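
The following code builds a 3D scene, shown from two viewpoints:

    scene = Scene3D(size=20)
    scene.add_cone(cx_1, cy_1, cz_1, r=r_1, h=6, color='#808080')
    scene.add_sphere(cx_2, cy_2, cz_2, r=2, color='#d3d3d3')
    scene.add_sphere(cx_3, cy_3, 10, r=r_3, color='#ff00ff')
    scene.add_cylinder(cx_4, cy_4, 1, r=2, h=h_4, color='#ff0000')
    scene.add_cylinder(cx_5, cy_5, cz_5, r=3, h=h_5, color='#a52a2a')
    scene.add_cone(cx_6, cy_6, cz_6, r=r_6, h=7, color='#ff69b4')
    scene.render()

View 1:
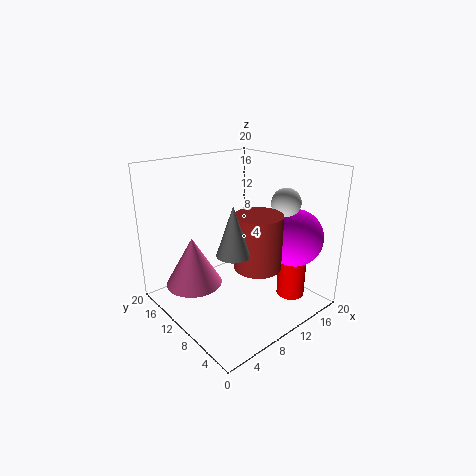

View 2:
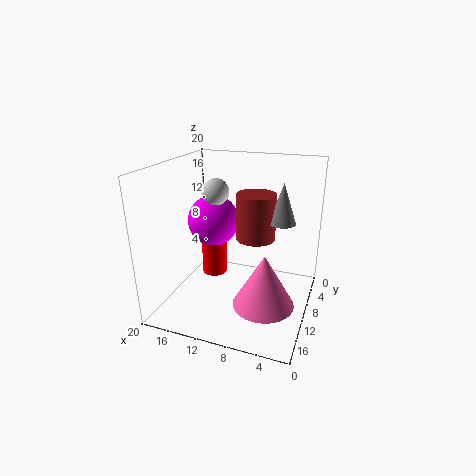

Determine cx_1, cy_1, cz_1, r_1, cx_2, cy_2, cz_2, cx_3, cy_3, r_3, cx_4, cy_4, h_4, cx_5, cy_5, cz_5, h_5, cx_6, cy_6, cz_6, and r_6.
cx_1 = 5
cy_1 = 5
cz_1 = 11
r_1 = 2
cx_2 = 15
cy_2 = 6
cz_2 = 15
cx_3 = 16
cy_3 = 5
r_3 = 4
cx_4 = 16
cy_4 = 5
h_4 = 9
cx_5 = 9
cy_5 = 5
cz_5 = 8
h_5 = 7
cx_6 = 5
cy_6 = 14
cz_6 = 3
r_6 = 4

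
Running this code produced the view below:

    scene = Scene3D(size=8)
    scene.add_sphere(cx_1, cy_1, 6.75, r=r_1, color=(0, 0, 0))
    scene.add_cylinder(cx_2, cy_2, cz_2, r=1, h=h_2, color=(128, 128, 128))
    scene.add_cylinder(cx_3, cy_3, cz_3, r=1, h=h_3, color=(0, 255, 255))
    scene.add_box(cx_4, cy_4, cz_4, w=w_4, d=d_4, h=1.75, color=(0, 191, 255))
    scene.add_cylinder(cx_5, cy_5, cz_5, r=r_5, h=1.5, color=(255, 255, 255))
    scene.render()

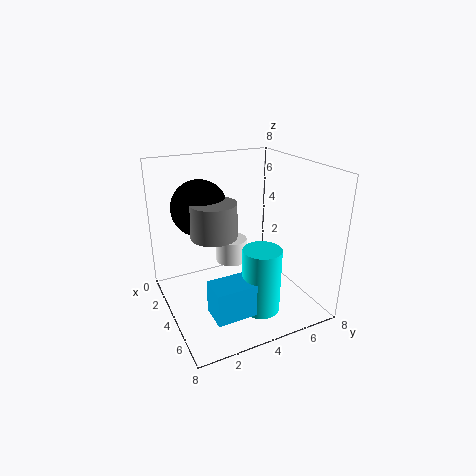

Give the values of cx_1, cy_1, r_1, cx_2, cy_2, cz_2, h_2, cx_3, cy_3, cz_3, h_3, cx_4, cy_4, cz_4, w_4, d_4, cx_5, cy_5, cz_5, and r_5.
cx_1 = 5.75; cy_1 = 1.25; r_1 = 1.25; cx_2 = 6.75; cy_2 = 1.5; cz_2 = 5.75; h_2 = 1.5; cx_3 = 6.25; cy_3 = 4.25; cz_3 = 0.75; h_3 = 3.5; cx_4 = 5.5; cy_4 = 1.5; cz_4 = 1; w_4 = 1.5; d_4 = 2.75; cx_5 = 1.5; cy_5 = 4.75; cz_5 = 1.25; r_5 = 1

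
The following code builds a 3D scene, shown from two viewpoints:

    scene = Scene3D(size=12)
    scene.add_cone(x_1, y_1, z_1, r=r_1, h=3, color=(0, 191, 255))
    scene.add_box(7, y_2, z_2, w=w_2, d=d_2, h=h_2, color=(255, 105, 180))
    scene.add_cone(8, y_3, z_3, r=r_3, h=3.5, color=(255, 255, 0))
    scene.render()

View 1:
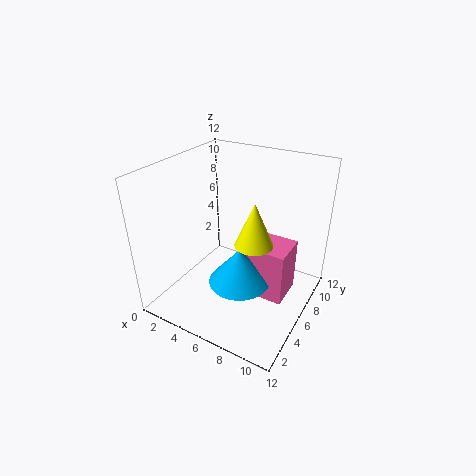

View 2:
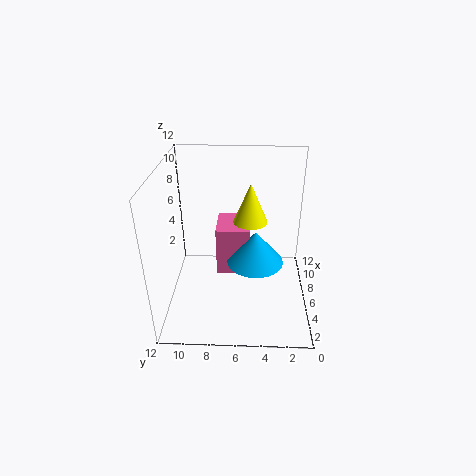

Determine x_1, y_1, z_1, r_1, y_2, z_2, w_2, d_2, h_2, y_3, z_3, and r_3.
x_1 = 7; y_1 = 4.5; z_1 = 3; r_1 = 2.5; y_2 = 5; z_2 = 1.5; w_2 = 3.5; d_2 = 3; h_2 = 4.5; y_3 = 5; z_3 = 6.5; r_3 = 1.5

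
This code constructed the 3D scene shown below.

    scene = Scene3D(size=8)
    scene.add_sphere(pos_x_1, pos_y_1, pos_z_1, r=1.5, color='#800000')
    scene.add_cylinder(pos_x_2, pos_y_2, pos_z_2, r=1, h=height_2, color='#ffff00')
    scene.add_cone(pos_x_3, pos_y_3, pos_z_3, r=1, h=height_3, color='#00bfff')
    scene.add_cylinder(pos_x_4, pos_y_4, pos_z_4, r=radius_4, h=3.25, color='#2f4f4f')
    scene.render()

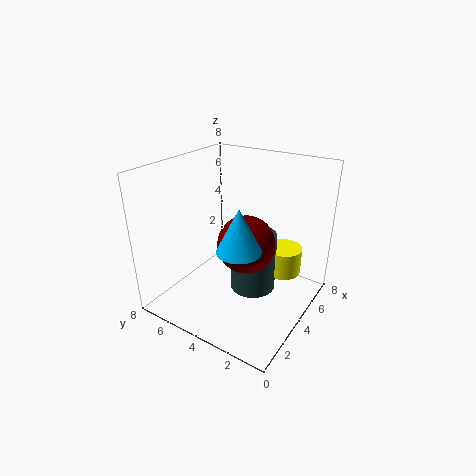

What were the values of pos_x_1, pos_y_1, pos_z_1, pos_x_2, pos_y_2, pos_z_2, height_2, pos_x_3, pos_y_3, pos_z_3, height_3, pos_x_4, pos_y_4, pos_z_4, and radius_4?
pos_x_1 = 3.25, pos_y_1 = 3, pos_z_1 = 4.25, pos_x_2 = 5.25, pos_y_2 = 1.75, pos_z_2 = 2, height_2 = 1.5, pos_x_3 = 1, pos_y_3 = 2, pos_z_3 = 5.25, height_3 = 2, pos_x_4 = 4, pos_y_4 = 3, pos_z_4 = 1.25, radius_4 = 1.25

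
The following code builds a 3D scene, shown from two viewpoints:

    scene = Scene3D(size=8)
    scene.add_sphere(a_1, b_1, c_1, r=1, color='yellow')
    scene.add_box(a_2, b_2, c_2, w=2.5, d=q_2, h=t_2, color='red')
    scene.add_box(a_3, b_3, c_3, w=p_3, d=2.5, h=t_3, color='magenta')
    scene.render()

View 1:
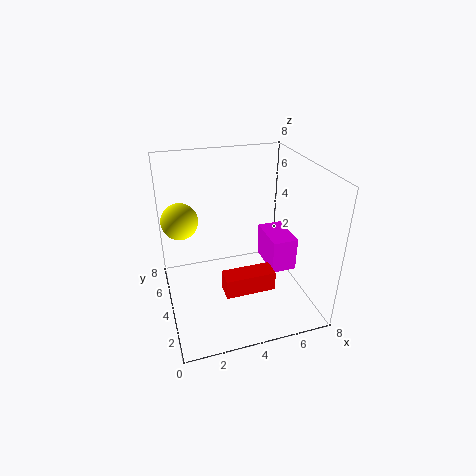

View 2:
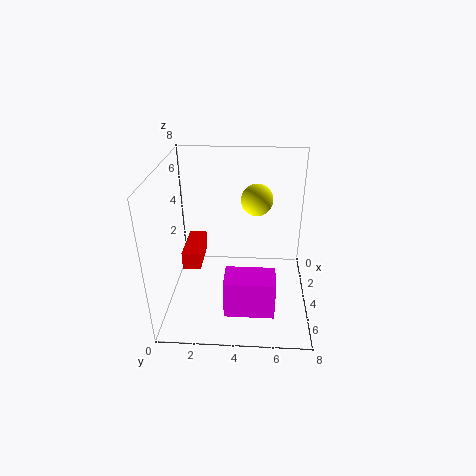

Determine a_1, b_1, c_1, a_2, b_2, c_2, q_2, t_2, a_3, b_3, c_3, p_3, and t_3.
a_1 = 1, b_1 = 5, c_1 = 5, a_2 = 2.5, b_2 = 1, c_2 = 2.5, q_2 = 1, t_2 = 1, a_3 = 6, b_3 = 3.5, c_3 = 1.5, p_3 = 1.5, t_3 = 2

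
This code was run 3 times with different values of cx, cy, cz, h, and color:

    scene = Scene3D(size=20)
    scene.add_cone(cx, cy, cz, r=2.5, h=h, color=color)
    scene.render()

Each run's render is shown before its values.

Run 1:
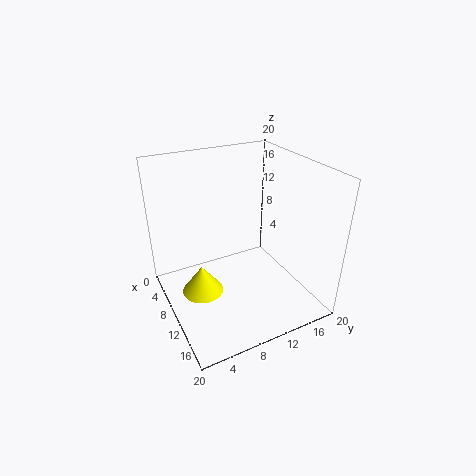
cx = 14, cy = 3, cz = 6.5, h = 3.5, color = 'yellow'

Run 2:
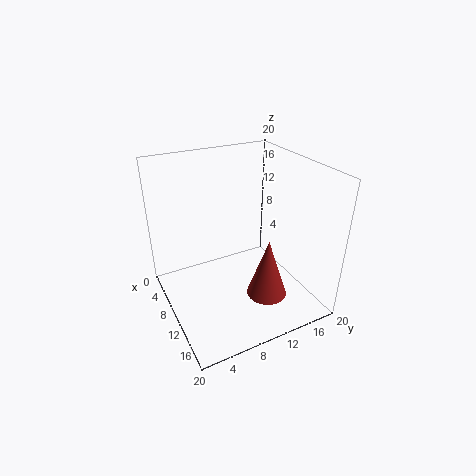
cx = 17, cy = 10.5, cz = 5.5, h = 7.5, color = 'brown'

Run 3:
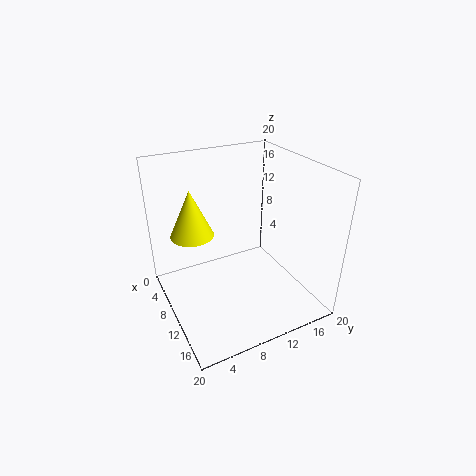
cx = 13, cy = 2.5, cz = 14, h = 5.5, color = 'yellow'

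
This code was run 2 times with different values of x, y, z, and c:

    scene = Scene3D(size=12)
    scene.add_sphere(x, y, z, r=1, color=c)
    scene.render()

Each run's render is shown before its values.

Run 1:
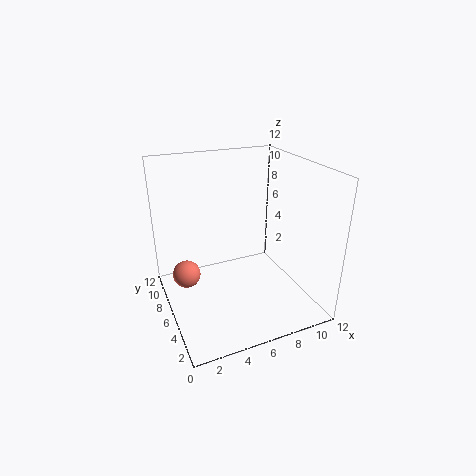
x = 1
y = 4
z = 5
c = 'salmon'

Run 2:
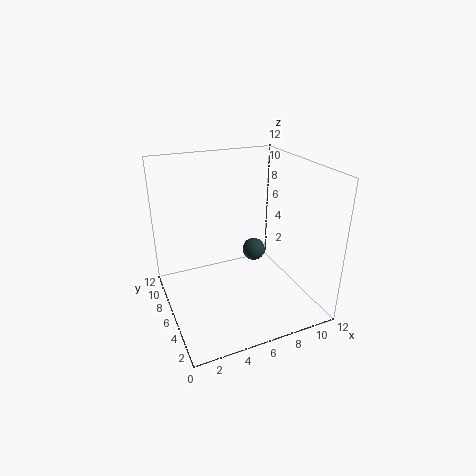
x = 8
y = 7
z = 4
c = 'darkslategray'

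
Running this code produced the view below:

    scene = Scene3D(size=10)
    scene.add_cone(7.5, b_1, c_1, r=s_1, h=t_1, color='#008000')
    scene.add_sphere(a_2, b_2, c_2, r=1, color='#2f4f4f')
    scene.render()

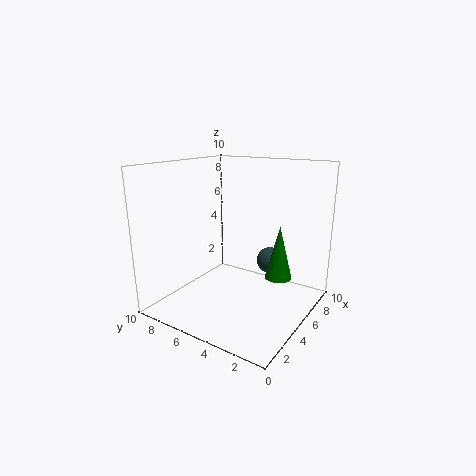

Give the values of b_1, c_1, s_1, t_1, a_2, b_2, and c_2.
b_1 = 3, c_1 = 1.5, s_1 = 1, t_1 = 4, a_2 = 8, b_2 = 4, c_2 = 2.5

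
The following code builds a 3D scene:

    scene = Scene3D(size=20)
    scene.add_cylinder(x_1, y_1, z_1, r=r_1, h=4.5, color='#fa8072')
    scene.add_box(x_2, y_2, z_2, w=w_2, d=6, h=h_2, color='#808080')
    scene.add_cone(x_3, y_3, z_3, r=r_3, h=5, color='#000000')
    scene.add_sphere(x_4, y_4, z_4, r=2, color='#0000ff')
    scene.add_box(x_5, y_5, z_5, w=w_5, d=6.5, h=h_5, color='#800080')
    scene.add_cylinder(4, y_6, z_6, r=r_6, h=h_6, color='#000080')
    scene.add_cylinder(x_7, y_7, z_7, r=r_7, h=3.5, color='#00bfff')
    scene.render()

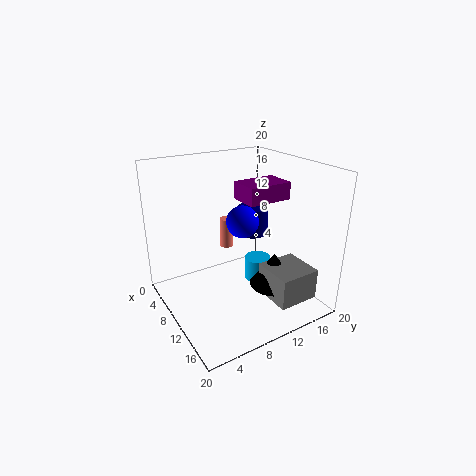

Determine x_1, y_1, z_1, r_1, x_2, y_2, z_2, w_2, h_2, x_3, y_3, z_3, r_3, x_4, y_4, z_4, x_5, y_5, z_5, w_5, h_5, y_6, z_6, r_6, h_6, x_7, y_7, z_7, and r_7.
x_1 = 5
y_1 = 11
z_1 = 6.5
r_1 = 1
x_2 = 11
y_2 = 13
z_2 = 1
w_2 = 6
h_2 = 4.5
x_3 = 12
y_3 = 15
z_3 = 2
r_3 = 3.5
x_4 = 13.5
y_4 = 8.5
z_4 = 14
x_5 = 6.5
y_5 = 11.5
z_5 = 14.5
w_5 = 4.5
h_5 = 2.5
y_6 = 16.5
z_6 = 7
r_6 = 2.5
h_6 = 4.5
x_7 = 8.5
y_7 = 14.5
z_7 = 1.5
r_7 = 2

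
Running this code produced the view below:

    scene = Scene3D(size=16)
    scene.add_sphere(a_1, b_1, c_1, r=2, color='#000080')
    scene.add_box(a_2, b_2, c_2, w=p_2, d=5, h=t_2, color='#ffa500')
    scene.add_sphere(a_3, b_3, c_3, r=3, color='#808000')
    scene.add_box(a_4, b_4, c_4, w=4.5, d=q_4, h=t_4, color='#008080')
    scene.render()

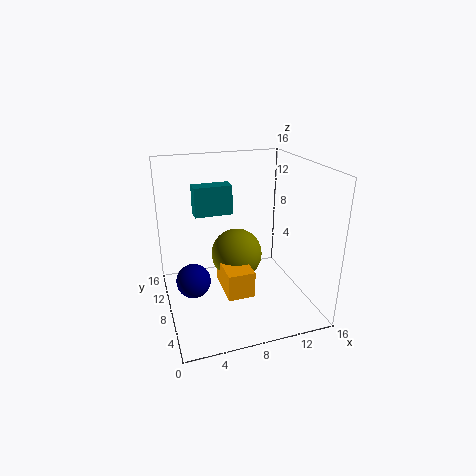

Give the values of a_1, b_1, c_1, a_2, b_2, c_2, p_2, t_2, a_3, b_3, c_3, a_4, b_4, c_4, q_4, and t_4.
a_1 = 3
b_1 = 9.5
c_1 = 2.5
a_2 = 6
b_2 = 5
c_2 = 2
p_2 = 3
t_2 = 3
a_3 = 8.5
b_3 = 10
c_3 = 5
a_4 = 4
b_4 = 11.5
c_4 = 9.5
q_4 = 2
t_4 = 3.5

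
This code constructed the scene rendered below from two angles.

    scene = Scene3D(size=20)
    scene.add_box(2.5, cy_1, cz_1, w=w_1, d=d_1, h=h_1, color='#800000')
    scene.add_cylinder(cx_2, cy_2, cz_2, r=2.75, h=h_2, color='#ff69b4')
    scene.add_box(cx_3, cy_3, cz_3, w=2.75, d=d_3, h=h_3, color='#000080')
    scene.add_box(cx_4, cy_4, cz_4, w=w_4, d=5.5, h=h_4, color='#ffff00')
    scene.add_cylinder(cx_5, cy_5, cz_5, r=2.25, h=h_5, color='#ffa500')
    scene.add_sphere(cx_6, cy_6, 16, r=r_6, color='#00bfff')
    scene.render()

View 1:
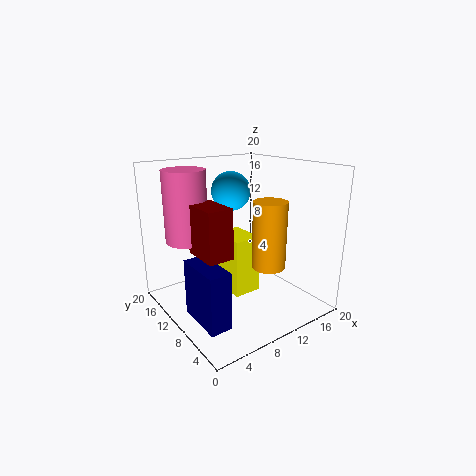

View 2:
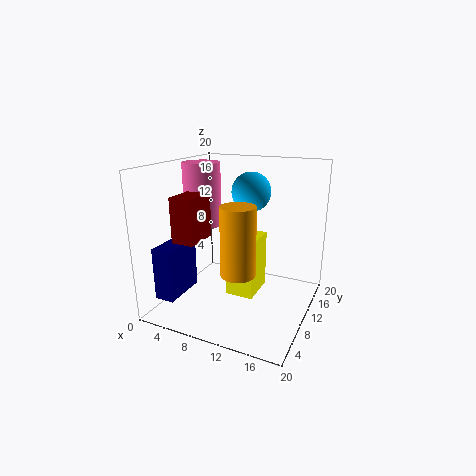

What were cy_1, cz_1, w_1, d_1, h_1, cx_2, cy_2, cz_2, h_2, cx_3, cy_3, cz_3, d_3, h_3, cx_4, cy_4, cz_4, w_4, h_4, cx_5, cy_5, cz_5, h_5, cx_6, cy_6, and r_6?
cy_1 = 5, cz_1 = 9.75, w_1 = 3.25, d_1 = 5, h_1 = 6.25, cx_2 = 3.25, cy_2 = 12, cz_2 = 10.5, h_2 = 9.25, cx_3 = 1, cy_3 = 2.5, cz_3 = 2.25, d_3 = 6.25, h_3 = 7.25, cx_4 = 8.75, cy_4 = 8.5, cz_4 = 1.75, w_4 = 4, h_4 = 8.25, cx_5 = 12, cy_5 = 5.75, cz_5 = 6.75, h_5 = 9, cx_6 = 10.75, cy_6 = 12.75, r_6 = 2.75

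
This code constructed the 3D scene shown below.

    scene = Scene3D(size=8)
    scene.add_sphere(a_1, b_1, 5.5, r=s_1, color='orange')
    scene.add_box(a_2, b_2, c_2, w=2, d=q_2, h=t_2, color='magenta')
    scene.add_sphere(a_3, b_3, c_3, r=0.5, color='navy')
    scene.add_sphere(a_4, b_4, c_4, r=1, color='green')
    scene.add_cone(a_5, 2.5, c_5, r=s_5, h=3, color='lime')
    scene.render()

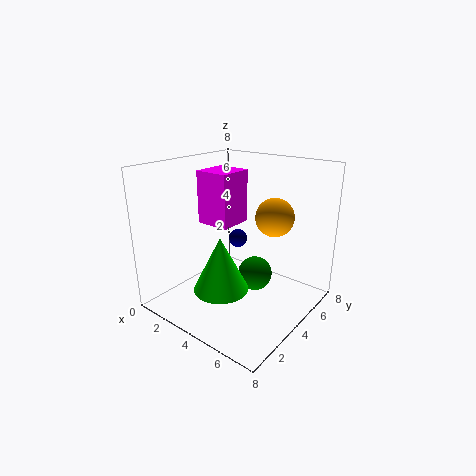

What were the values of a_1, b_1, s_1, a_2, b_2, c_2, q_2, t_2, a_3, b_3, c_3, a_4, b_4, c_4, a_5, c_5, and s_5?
a_1 = 6
b_1 = 4.5
s_1 = 1
a_2 = 1.5
b_2 = 3.5
c_2 = 4.5
q_2 = 2
t_2 = 3
a_3 = 4
b_3 = 4
c_3 = 4
a_4 = 4.5
b_4 = 5
c_4 = 1.5
a_5 = 4
c_5 = 1.5
s_5 = 1.5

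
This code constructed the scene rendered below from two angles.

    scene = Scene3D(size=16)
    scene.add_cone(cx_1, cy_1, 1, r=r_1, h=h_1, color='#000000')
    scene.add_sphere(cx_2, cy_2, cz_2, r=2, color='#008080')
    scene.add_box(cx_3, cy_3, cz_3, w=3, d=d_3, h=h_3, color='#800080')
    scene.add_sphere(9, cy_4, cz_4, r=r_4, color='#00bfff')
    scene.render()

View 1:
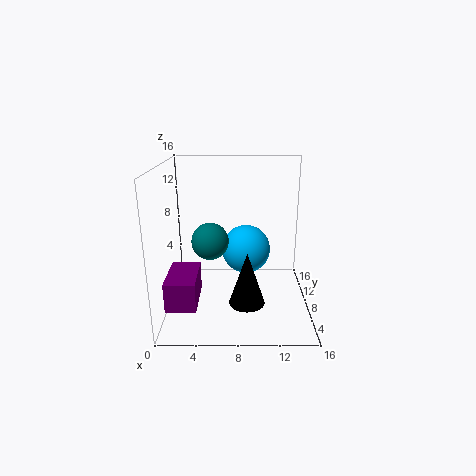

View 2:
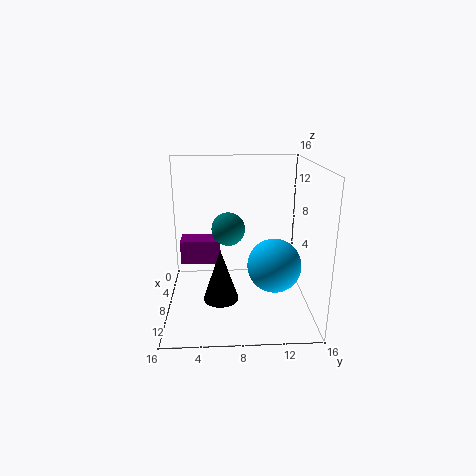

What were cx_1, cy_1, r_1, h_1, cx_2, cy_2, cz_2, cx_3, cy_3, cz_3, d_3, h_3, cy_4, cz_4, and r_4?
cx_1 = 9; cy_1 = 6; r_1 = 2; h_1 = 6; cx_2 = 5; cy_2 = 7; cz_2 = 8; cx_3 = 1; cy_3 = 1; cz_3 = 3; d_3 = 5; h_3 = 3; cy_4 = 12; cz_4 = 5; r_4 = 3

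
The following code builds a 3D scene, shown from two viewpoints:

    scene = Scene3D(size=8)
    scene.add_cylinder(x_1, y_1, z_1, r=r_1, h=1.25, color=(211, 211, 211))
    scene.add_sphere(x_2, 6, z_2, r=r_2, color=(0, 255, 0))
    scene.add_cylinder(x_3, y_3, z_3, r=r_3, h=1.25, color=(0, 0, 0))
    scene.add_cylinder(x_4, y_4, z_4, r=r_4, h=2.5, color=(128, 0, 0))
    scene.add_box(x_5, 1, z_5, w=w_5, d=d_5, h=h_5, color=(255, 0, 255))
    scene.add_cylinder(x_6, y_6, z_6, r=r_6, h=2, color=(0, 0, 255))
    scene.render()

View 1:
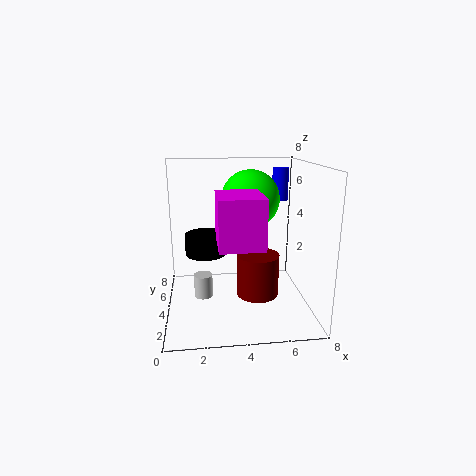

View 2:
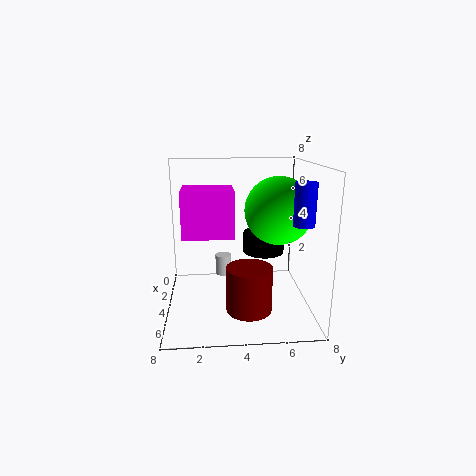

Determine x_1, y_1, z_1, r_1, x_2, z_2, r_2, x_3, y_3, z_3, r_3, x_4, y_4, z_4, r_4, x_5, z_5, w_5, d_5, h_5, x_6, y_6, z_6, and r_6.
x_1 = 2, y_1 = 3.25, z_1 = 1, r_1 = 0.5, x_2 = 5, z_2 = 5.75, r_2 = 1.75, x_3 = 2.25, y_3 = 5.75, z_3 = 2.5, r_3 = 1.25, x_4 = 5.25, y_4 = 4.5, z_4 = 0.25, r_4 = 1.25, x_5 = 2.75, z_5 = 4.25, w_5 = 2.25, d_5 = 2.75, h_5 = 2.5, x_6 = 7, y_6 = 6.75, z_6 = 5.5, r_6 = 0.5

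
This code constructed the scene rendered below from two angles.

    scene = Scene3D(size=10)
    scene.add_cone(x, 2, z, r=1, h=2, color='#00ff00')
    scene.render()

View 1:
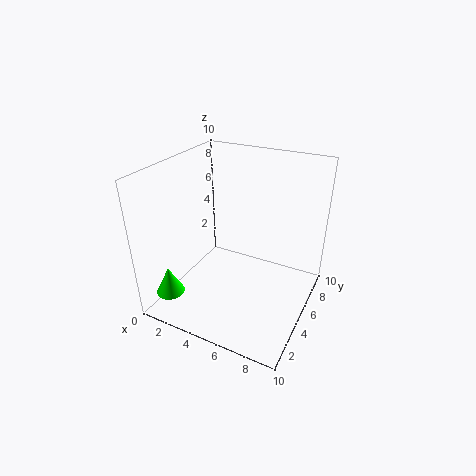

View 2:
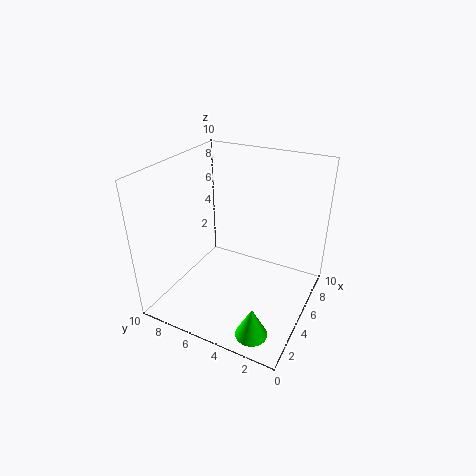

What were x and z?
x = 1
z = 1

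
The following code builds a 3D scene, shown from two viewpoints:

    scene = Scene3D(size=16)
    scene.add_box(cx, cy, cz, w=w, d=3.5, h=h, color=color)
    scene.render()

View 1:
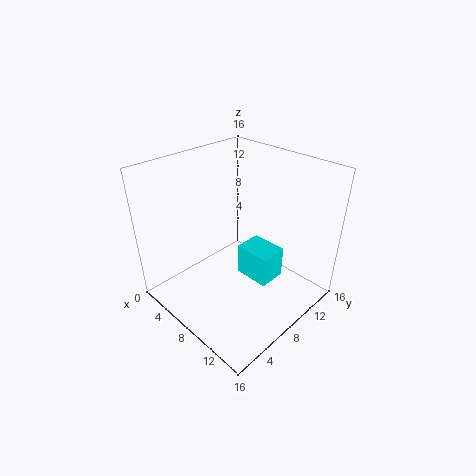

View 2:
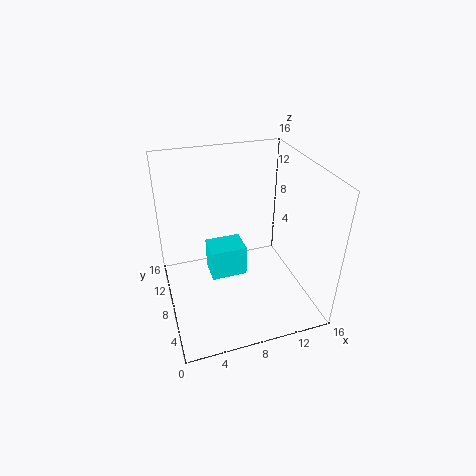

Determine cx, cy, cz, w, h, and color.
cx = 5.5
cy = 10.5
cz = 0.5
w = 4.5
h = 4
color = 'cyan'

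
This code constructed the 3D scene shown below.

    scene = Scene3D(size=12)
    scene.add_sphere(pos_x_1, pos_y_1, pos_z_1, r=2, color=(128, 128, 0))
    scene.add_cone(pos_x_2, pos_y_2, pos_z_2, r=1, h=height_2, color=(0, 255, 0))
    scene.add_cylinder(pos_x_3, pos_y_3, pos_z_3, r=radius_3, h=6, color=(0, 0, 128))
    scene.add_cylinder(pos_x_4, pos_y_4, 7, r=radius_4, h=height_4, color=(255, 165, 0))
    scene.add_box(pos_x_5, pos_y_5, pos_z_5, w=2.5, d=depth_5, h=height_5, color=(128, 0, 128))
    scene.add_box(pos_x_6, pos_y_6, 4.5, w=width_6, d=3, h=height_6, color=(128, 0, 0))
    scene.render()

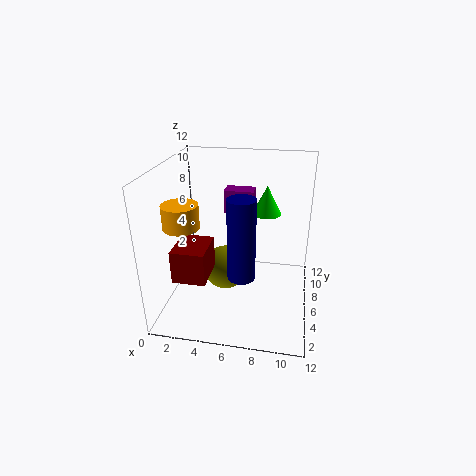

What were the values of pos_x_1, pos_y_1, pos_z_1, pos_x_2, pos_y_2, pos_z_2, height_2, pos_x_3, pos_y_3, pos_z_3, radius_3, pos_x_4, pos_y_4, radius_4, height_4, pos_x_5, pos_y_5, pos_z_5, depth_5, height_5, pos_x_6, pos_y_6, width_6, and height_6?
pos_x_1 = 4.5, pos_y_1 = 7.5, pos_z_1 = 2, pos_x_2 = 8.5, pos_y_2 = 3.5, pos_z_2 = 9.5, height_2 = 2, pos_x_3 = 7, pos_y_3 = 2, pos_z_3 = 5, radius_3 = 1, pos_x_4 = 1.5, pos_y_4 = 5, radius_4 = 1.5, height_4 = 2, pos_x_5 = 4.5, pos_y_5 = 7.5, pos_z_5 = 7.5, depth_5 = 1.5, height_5 = 2, pos_x_6 = 2, pos_y_6 = 1, width_6 = 2.5, height_6 = 2.5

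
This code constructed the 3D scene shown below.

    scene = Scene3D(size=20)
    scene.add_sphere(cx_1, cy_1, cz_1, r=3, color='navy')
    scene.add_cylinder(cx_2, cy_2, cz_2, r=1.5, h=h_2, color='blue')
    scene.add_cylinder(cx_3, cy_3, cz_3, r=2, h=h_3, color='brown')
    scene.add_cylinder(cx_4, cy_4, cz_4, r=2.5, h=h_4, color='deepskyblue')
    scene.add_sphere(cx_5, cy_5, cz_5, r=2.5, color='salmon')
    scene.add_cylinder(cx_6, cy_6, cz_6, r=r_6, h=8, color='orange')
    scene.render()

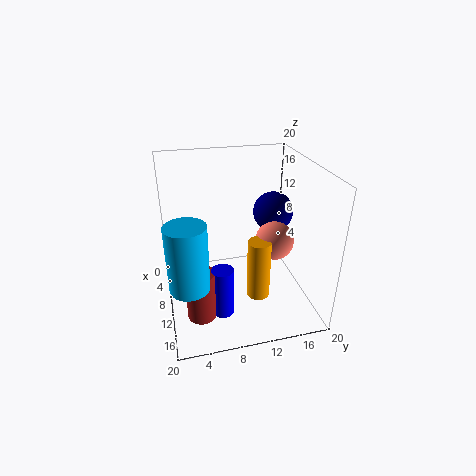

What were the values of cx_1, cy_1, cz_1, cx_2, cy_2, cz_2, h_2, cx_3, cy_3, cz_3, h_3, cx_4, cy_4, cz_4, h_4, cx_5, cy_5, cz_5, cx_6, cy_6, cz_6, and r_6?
cx_1 = 6, cy_1 = 16.5, cz_1 = 11.5, cx_2 = 13.5, cy_2 = 7, cz_2 = 0.5, h_2 = 7, cx_3 = 13.5, cy_3 = 4, cz_3 = 0.5, h_3 = 7, cx_4 = 15.5, cy_4 = 2.5, cz_4 = 7, h_4 = 8.5, cx_5 = 13.5, cy_5 = 14, cz_5 = 11, cx_6 = 15, cy_6 = 11.5, cz_6 = 4, r_6 = 1.5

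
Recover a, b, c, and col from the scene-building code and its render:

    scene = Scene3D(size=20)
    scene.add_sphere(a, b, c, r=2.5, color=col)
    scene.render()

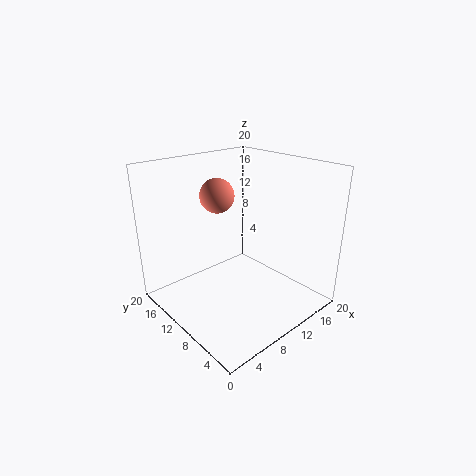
a = 10; b = 14.5; c = 15; col = 'salmon'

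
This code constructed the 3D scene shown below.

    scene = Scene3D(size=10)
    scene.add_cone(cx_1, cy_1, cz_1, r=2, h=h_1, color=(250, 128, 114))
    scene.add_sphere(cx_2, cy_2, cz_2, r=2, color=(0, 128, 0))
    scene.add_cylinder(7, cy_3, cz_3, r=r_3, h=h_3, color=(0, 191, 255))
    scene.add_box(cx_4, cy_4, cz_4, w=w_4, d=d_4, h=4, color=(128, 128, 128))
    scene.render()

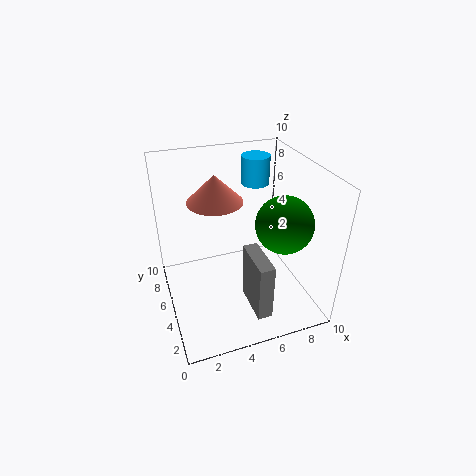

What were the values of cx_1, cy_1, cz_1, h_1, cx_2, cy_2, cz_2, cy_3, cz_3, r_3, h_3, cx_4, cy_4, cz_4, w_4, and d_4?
cx_1 = 4
cy_1 = 7
cz_1 = 7
h_1 = 2
cx_2 = 8
cy_2 = 4
cz_2 = 6
cy_3 = 7
cz_3 = 8
r_3 = 1
h_3 = 2
cx_4 = 5
cy_4 = 1
cz_4 = 1
w_4 = 1
d_4 = 3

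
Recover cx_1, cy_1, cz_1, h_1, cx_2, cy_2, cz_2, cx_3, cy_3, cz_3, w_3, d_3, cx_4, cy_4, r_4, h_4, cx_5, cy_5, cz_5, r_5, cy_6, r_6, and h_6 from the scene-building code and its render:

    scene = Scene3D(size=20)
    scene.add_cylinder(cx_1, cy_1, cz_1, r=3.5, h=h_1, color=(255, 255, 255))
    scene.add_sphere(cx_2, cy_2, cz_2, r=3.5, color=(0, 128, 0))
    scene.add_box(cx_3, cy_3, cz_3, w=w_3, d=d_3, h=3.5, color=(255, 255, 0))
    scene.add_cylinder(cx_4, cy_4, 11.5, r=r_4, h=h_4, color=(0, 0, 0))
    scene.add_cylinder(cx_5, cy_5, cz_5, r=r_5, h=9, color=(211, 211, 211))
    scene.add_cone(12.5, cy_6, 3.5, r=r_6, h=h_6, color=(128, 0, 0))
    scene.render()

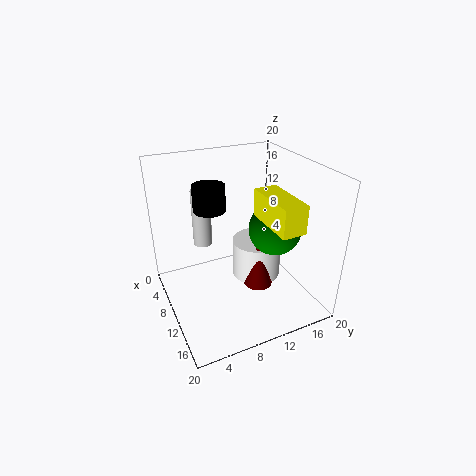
cx_1 = 10; cy_1 = 13; cz_1 = 3.5; h_1 = 5.5; cx_2 = 13; cy_2 = 14; cz_2 = 12; cx_3 = 12.5; cy_3 = 11; cz_3 = 14.5; w_3 = 7; d_3 = 3; cx_4 = 3; cy_4 = 8.5; r_4 = 2.5; h_4 = 4; cx_5 = 2; cy_5 = 7.5; cz_5 = 5.5; r_5 = 1.5; cy_6 = 12; r_6 = 2; h_6 = 7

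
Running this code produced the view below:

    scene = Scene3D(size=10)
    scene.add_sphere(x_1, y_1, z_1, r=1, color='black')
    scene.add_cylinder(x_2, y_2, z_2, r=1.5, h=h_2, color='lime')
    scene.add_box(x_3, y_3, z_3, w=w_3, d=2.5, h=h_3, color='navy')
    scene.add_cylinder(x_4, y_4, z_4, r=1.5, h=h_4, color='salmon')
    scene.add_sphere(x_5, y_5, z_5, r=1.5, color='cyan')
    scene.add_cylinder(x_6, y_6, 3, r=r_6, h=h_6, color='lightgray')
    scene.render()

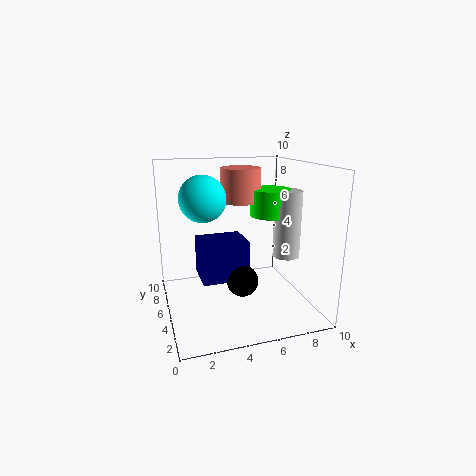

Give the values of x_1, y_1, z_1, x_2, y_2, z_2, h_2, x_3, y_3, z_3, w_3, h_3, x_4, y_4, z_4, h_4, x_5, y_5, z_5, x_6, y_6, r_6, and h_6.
x_1 = 4.5; y_1 = 2.5; z_1 = 3; x_2 = 8; y_2 = 6.5; z_2 = 6; h_2 = 2; x_3 = 2; y_3 = 2.5; z_3 = 3; w_3 = 3; h_3 = 2.5; x_4 = 6; y_4 = 7.5; z_4 = 7; h_4 = 2.5; x_5 = 2.5; y_5 = 4.5; z_5 = 8; x_6 = 9; y_6 = 5.5; r_6 = 1; h_6 = 5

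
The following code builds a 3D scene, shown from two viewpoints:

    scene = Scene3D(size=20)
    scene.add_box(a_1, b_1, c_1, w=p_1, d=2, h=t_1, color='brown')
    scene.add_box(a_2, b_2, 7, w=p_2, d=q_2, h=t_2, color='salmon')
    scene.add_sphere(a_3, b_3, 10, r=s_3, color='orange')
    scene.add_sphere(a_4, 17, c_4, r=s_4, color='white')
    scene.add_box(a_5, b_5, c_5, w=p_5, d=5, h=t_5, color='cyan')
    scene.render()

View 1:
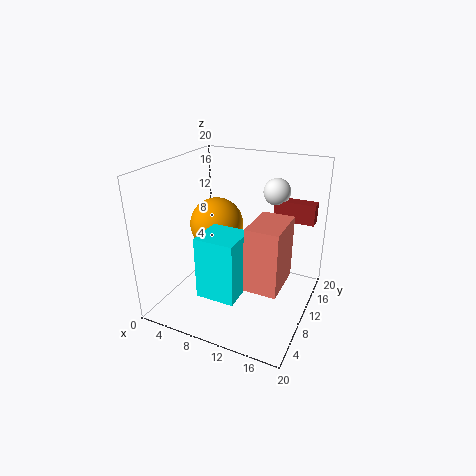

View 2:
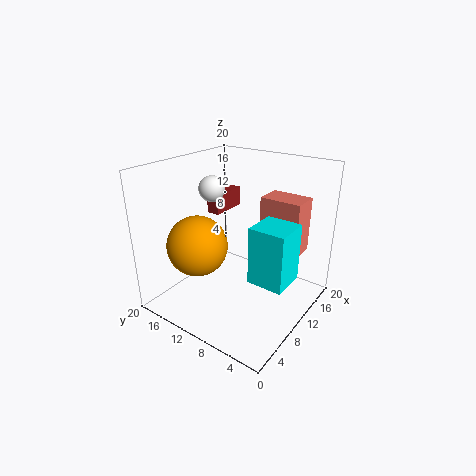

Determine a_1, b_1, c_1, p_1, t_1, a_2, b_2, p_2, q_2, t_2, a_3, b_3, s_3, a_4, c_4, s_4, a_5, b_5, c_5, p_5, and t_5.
a_1 = 13; b_1 = 16; c_1 = 11; p_1 = 6; t_1 = 3; a_2 = 14; b_2 = 3; p_2 = 4; q_2 = 6; t_2 = 8; a_3 = 5; b_3 = 13; s_3 = 4; a_4 = 13; c_4 = 15; s_4 = 2; a_5 = 8; b_5 = 2; c_5 = 5; p_5 = 5; t_5 = 8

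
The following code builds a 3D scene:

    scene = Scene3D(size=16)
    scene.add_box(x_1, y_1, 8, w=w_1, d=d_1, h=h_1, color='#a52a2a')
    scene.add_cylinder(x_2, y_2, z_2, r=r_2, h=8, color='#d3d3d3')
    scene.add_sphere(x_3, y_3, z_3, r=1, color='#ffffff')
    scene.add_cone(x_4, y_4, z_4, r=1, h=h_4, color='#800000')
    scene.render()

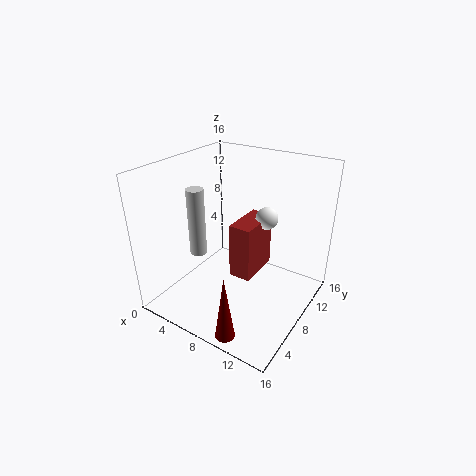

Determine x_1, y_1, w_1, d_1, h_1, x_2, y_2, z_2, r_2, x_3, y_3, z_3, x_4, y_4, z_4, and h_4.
x_1 = 11
y_1 = 2
w_1 = 2
d_1 = 4
h_1 = 5
x_2 = 3
y_2 = 7
z_2 = 5
r_2 = 1
x_3 = 13
y_3 = 5
z_3 = 13
x_4 = 11
y_4 = 1
z_4 = 1
h_4 = 7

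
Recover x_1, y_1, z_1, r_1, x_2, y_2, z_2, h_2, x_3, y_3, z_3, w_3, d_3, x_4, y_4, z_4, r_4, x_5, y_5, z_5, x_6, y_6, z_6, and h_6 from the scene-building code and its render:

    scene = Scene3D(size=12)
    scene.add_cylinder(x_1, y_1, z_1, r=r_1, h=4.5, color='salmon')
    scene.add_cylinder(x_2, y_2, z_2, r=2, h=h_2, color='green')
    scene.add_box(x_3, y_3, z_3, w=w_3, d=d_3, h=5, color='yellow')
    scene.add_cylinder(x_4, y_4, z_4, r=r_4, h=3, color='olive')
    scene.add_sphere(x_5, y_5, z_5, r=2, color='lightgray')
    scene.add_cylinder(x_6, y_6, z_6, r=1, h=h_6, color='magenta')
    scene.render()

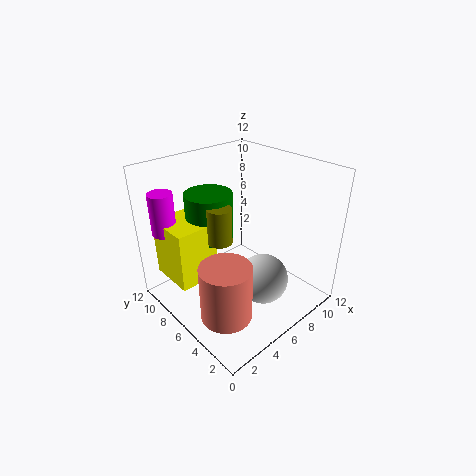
x_1 = 2.5, y_1 = 3.5, z_1 = 1.5, r_1 = 2, x_2 = 5, y_2 = 8.5, z_2 = 5.5, h_2 = 4, x_3 = 1, y_3 = 7, z_3 = 2.5, w_3 = 3.5, d_3 = 4, x_4 = 4.5, y_4 = 6.5, z_4 = 6, r_4 = 1, x_5 = 6, y_5 = 3, z_5 = 3.5, x_6 = 1.5, y_6 = 10, z_6 = 6.5, h_6 = 3.5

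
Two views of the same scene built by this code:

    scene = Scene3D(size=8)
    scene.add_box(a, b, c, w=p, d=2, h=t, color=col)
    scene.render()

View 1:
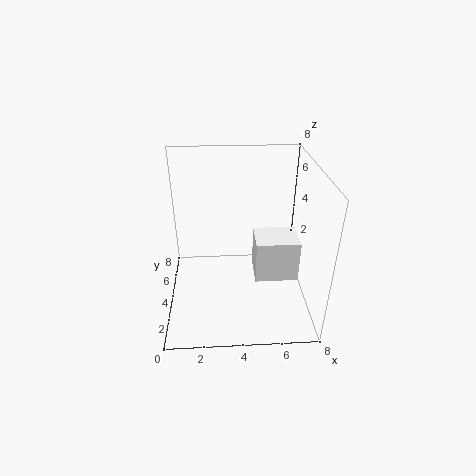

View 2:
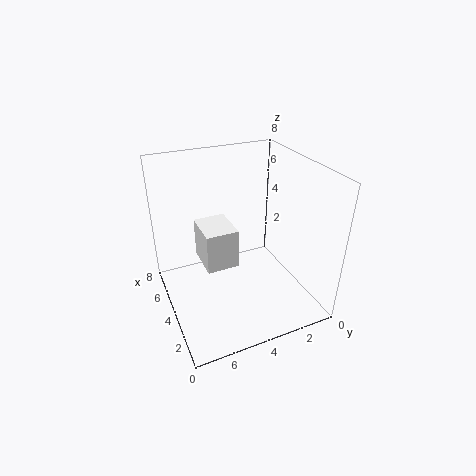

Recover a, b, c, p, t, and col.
a = 5, b = 3.5, c = 1.25, p = 2.5, t = 2.5, col = 'white'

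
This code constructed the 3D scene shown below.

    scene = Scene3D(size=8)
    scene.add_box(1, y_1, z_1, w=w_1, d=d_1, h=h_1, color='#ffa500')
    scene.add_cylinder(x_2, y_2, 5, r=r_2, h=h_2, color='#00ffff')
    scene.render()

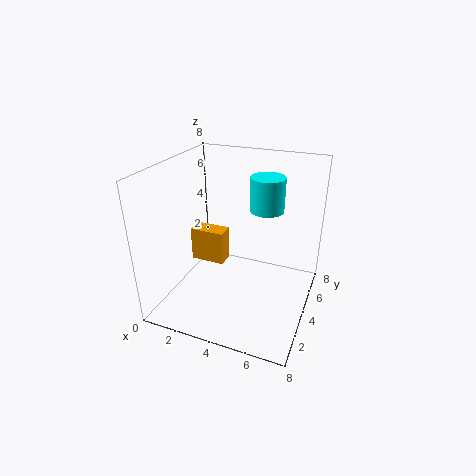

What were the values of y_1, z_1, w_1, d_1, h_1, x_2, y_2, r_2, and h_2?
y_1 = 4; z_1 = 2; w_1 = 2; d_1 = 1; h_1 = 2; x_2 = 5; y_2 = 6; r_2 = 1; h_2 = 2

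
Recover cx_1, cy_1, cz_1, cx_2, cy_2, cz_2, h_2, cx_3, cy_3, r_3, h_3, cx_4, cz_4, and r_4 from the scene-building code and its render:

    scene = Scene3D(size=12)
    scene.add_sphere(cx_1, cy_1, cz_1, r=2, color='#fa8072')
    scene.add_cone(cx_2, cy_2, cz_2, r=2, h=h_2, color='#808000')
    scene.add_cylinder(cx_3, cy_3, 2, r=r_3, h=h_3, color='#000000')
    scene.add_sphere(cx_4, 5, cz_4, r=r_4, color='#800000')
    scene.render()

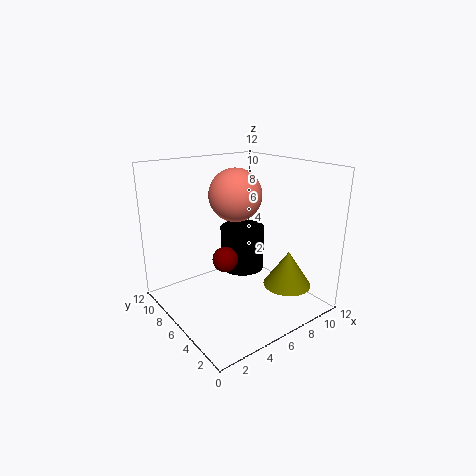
cx_1 = 5; cy_1 = 5; cz_1 = 10; cx_2 = 9; cy_2 = 3; cz_2 = 2; h_2 = 3; cx_3 = 8; cy_3 = 8; r_3 = 2; h_3 = 4; cx_4 = 4; cz_4 = 5; r_4 = 1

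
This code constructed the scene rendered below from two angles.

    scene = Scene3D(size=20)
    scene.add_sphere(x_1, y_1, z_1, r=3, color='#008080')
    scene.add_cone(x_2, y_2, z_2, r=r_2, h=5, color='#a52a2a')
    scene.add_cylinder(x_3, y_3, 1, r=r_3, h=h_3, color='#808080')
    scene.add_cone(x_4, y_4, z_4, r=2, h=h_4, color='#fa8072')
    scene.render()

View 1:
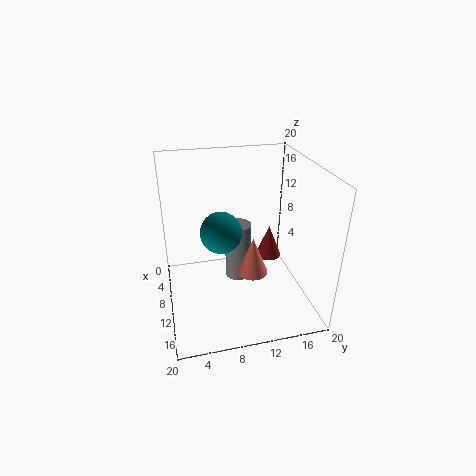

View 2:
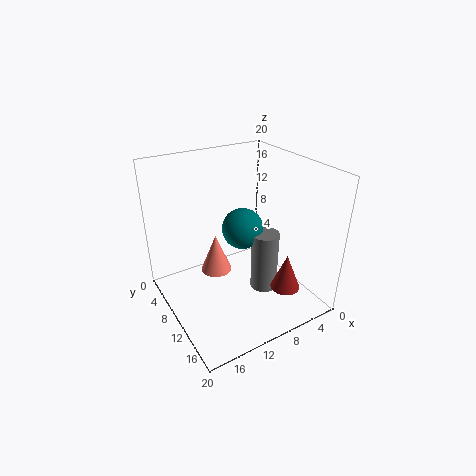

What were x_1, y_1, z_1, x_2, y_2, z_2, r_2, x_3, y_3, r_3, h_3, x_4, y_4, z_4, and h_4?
x_1 = 8; y_1 = 8; z_1 = 10; x_2 = 6; y_2 = 16; z_2 = 4; r_2 = 2; x_3 = 6; y_3 = 11; r_3 = 2; h_3 = 9; x_4 = 14; y_4 = 11; z_4 = 7; h_4 = 5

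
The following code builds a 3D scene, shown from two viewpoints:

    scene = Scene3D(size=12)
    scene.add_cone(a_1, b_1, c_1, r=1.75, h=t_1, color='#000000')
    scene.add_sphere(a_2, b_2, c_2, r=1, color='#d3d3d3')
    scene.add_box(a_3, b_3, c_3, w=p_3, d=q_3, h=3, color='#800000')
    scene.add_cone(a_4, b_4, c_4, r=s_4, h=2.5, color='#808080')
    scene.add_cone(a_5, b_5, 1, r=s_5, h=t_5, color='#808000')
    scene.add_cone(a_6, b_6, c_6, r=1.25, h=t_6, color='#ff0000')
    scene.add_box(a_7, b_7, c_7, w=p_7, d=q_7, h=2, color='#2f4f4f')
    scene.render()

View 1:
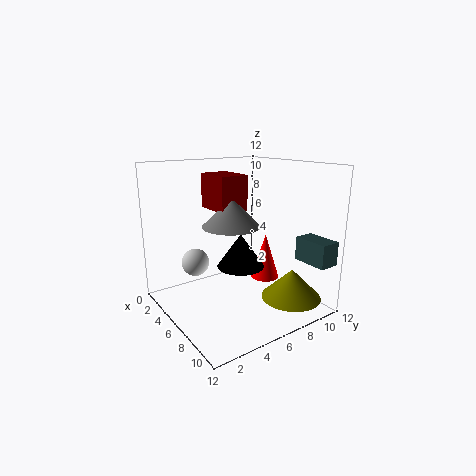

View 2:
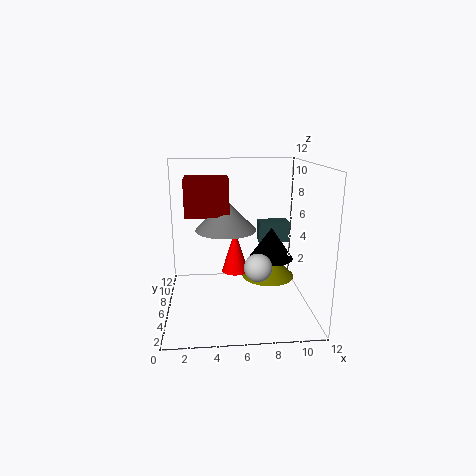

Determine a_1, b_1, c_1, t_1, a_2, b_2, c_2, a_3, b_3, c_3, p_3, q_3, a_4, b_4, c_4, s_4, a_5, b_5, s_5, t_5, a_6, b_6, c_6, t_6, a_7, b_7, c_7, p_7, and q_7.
a_1 = 8.5; b_1 = 4.5; c_1 = 4.75; t_1 = 2.5; a_2 = 7; b_2 = 1.5; c_2 = 5.25; a_3 = 1.75; b_3 = 5; c_3 = 8; p_3 = 3.5; q_3 = 2.5; a_4 = 5; b_4 = 6; c_4 = 6.75; s_4 = 2.5; a_5 = 9.25; b_5 = 9.25; s_5 = 2.5; t_5 = 2.5; a_6 = 6; b_6 = 9; c_6 = 1.75; t_6 = 4; a_7 = 8.5; b_7 = 10.25; c_7 = 4; p_7 = 3; q_7 = 1.75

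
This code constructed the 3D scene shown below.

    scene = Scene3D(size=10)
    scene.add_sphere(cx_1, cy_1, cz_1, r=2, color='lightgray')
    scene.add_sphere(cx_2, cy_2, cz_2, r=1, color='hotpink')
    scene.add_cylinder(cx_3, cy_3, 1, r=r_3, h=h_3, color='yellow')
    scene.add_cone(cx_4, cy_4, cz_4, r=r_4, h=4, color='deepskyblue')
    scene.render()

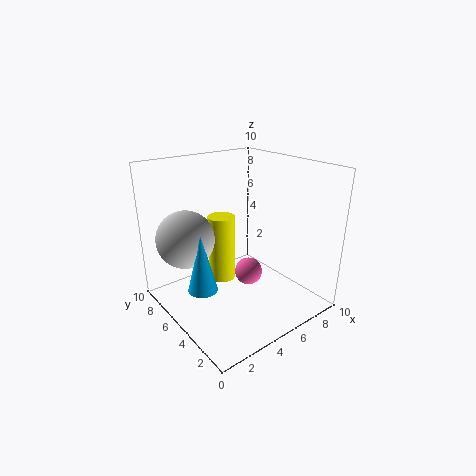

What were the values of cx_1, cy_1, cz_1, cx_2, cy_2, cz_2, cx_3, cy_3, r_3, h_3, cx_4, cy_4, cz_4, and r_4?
cx_1 = 2; cy_1 = 7; cz_1 = 5; cx_2 = 6; cy_2 = 5; cz_2 = 2; cx_3 = 5; cy_3 = 7; r_3 = 1; h_3 = 5; cx_4 = 2; cy_4 = 5; cz_4 = 2; r_4 = 1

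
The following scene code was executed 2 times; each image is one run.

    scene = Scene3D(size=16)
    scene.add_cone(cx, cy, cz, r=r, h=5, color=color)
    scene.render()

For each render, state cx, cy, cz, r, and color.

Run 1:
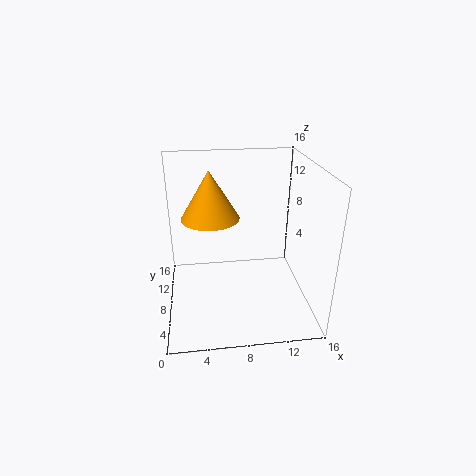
cx = 5, cy = 7, cz = 11, r = 3, color = 'orange'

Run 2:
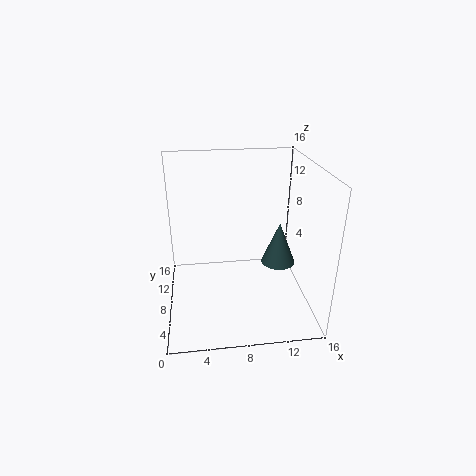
cx = 13, cy = 9, cz = 4, r = 2, color = 'darkslategray'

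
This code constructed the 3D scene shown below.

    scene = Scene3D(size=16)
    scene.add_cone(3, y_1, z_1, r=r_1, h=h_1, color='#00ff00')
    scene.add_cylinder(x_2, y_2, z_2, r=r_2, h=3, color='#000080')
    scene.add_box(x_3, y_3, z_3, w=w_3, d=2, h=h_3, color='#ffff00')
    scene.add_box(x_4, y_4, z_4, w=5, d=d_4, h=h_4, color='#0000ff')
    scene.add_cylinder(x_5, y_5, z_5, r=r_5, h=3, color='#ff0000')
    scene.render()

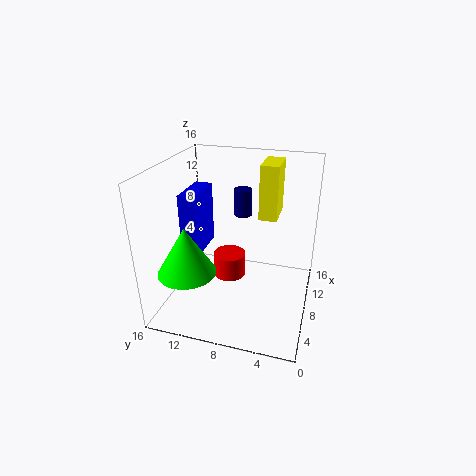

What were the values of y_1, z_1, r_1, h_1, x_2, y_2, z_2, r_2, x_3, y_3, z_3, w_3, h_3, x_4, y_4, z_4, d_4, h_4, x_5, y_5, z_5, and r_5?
y_1 = 12; z_1 = 6; r_1 = 3; h_1 = 5; x_2 = 10; y_2 = 8; z_2 = 10; r_2 = 1; x_3 = 9; y_3 = 4; z_3 = 10; w_3 = 4; h_3 = 6; x_4 = 6; y_4 = 12; z_4 = 6; d_4 = 2; h_4 = 7; x_5 = 11; y_5 = 10; z_5 = 1; r_5 = 2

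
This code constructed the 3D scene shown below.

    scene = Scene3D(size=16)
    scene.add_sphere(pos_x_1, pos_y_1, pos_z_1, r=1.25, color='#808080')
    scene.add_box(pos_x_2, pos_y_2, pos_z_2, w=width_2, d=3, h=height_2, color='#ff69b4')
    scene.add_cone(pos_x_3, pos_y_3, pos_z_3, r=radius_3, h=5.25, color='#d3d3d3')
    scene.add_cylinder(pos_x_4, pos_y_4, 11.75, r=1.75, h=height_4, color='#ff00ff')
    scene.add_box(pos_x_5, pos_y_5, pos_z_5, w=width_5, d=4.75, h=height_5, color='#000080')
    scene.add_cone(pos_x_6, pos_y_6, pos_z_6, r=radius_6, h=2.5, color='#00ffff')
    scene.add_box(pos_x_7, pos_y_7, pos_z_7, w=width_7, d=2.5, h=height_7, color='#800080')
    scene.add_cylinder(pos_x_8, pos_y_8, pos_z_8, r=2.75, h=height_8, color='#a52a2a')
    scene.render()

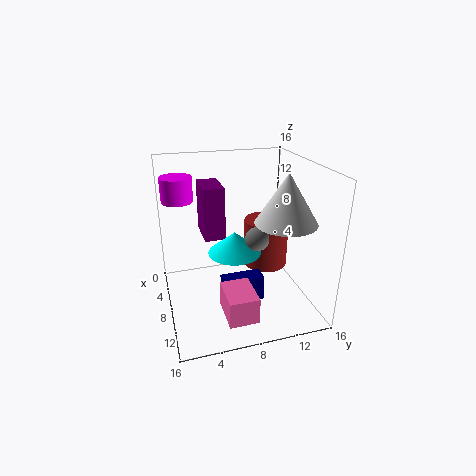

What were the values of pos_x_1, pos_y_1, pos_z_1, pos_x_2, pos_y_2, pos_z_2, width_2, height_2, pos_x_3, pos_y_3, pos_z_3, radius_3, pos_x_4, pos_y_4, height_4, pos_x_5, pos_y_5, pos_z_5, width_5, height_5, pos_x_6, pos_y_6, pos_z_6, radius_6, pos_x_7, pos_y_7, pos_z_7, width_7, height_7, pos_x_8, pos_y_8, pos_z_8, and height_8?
pos_x_1 = 10.75
pos_y_1 = 9.25
pos_z_1 = 9
pos_x_2 = 11.5
pos_y_2 = 5
pos_z_2 = 2.25
width_2 = 4
height_2 = 2.75
pos_x_3 = 11
pos_y_3 = 12.25
pos_z_3 = 10.5
radius_3 = 3.25
pos_x_4 = 4.75
pos_y_4 = 2
height_4 = 2.75
pos_x_5 = 7.5
pos_y_5 = 6
pos_z_5 = 0.25
width_5 = 2
height_5 = 3
pos_x_6 = 7.5
pos_y_6 = 7.75
pos_z_6 = 6
radius_6 = 3
pos_x_7 = 1
pos_y_7 = 4.75
pos_z_7 = 6.75
width_7 = 4.5
height_7 = 6.25
pos_x_8 = 4.5
pos_y_8 = 12.75
pos_z_8 = 2.25
height_8 = 6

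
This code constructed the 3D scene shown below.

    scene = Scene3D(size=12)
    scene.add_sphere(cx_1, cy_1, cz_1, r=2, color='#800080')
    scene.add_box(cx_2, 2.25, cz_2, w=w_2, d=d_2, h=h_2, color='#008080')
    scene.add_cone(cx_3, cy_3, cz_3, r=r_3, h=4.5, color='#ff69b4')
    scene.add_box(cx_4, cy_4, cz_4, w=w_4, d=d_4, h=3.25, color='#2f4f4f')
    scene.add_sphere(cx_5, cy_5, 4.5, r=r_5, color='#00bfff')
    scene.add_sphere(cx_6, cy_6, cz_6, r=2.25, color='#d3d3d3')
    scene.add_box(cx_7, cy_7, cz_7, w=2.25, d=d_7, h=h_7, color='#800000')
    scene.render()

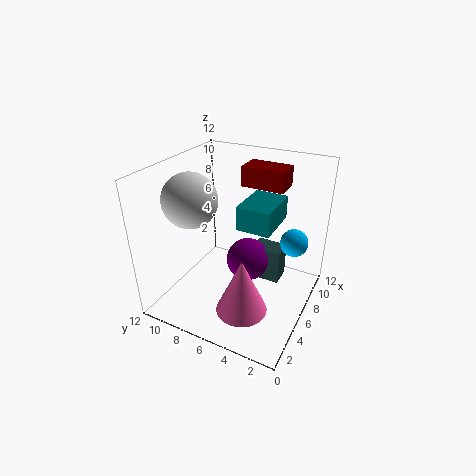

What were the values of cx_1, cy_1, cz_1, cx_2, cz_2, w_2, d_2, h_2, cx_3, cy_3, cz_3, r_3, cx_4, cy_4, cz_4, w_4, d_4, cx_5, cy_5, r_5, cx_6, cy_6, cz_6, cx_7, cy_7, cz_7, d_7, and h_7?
cx_1 = 8.5; cy_1 = 6.25; cz_1 = 2.25; cx_2 = 3.25; cz_2 = 8.5; w_2 = 3.5; d_2 = 2.5; h_2 = 1.75; cx_3 = 2.75; cy_3 = 4; cz_3 = 1.75; r_3 = 2; cx_4 = 8.75; cy_4 = 3.25; cz_4 = 0.25; w_4 = 2; d_4 = 2.75; cx_5 = 9.75; cy_5 = 2.25; r_5 = 1.25; cx_6 = 4.5; cy_6 = 9.5; cz_6 = 9.25; cx_7 = 8.5; cy_7 = 3.25; cz_7 = 9.5; d_7 = 3.75; h_7 = 1.75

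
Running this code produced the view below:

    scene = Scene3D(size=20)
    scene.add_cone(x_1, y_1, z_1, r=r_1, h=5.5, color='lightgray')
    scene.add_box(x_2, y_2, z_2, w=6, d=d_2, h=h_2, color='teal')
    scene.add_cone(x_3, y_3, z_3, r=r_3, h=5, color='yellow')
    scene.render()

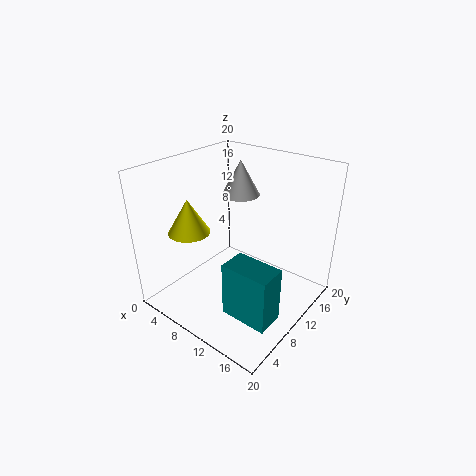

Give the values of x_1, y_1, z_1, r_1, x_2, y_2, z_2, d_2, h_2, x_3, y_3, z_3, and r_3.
x_1 = 5
y_1 = 17
z_1 = 13
r_1 = 3
x_2 = 13.5
y_2 = 2.5
z_2 = 4
d_2 = 3.5
h_2 = 7
x_3 = 3.5
y_3 = 7
z_3 = 10
r_3 = 3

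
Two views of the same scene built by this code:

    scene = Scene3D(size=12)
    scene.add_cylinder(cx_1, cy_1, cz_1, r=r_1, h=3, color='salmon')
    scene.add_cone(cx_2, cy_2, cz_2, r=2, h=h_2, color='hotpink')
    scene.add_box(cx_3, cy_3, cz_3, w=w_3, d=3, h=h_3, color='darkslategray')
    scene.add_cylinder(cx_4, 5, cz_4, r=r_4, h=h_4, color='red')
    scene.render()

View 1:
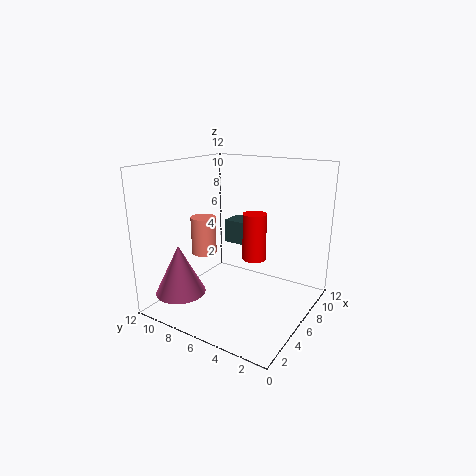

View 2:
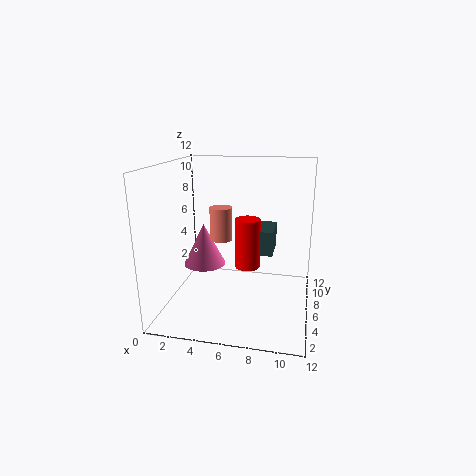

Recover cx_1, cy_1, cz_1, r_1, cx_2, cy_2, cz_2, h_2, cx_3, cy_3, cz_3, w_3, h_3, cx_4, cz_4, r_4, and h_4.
cx_1 = 4, cy_1 = 8, cz_1 = 5, r_1 = 1, cx_2 = 2, cy_2 = 9, cz_2 = 2, h_2 = 4, cx_3 = 7, cy_3 = 5, cz_3 = 5, w_3 = 2, h_3 = 2, cx_4 = 7, cz_4 = 4, r_4 = 1, h_4 = 4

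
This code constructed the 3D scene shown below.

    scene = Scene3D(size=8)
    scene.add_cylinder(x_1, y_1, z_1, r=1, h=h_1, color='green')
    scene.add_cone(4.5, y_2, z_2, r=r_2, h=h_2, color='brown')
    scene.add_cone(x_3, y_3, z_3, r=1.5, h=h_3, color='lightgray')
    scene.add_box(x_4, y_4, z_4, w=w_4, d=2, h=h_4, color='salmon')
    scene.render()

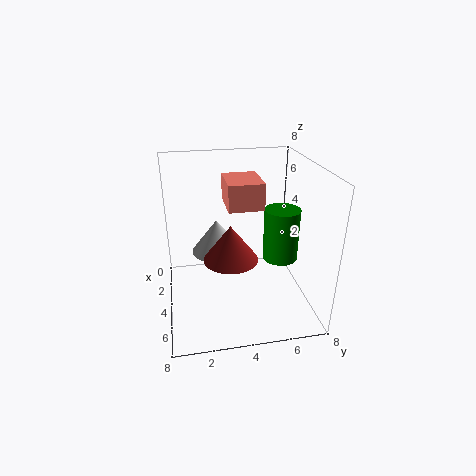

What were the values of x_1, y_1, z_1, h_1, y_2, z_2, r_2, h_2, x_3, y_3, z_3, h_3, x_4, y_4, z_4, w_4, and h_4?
x_1 = 4, y_1 = 6.5, z_1 = 2.5, h_1 = 3, y_2 = 3.5, z_2 = 3, r_2 = 1.5, h_2 = 2, x_3 = 2.5, y_3 = 3, z_3 = 2.5, h_3 = 2, x_4 = 1.5, y_4 = 3.5, z_4 = 5.5, w_4 = 2.5, h_4 = 1.5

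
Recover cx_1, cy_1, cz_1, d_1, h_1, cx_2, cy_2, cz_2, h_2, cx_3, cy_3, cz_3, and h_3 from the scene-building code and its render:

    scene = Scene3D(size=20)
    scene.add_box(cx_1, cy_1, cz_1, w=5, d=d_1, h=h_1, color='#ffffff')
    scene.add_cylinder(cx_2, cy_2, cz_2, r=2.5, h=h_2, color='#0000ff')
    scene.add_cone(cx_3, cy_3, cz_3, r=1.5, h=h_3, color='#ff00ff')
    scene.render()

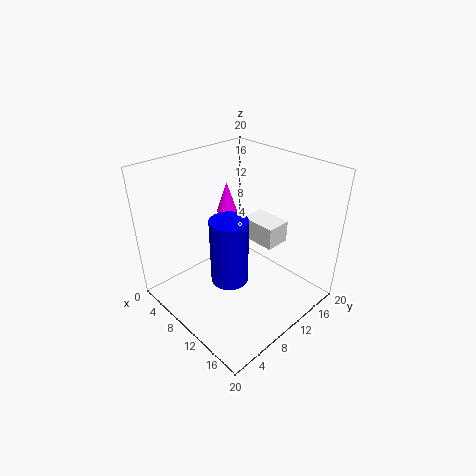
cx_1 = 9.5
cy_1 = 11.5
cz_1 = 9.5
d_1 = 3.5
h_1 = 3
cx_2 = 11.5
cy_2 = 7
cz_2 = 5.5
h_2 = 9
cx_3 = 5
cy_3 = 12.5
cz_3 = 11.5
h_3 = 4.5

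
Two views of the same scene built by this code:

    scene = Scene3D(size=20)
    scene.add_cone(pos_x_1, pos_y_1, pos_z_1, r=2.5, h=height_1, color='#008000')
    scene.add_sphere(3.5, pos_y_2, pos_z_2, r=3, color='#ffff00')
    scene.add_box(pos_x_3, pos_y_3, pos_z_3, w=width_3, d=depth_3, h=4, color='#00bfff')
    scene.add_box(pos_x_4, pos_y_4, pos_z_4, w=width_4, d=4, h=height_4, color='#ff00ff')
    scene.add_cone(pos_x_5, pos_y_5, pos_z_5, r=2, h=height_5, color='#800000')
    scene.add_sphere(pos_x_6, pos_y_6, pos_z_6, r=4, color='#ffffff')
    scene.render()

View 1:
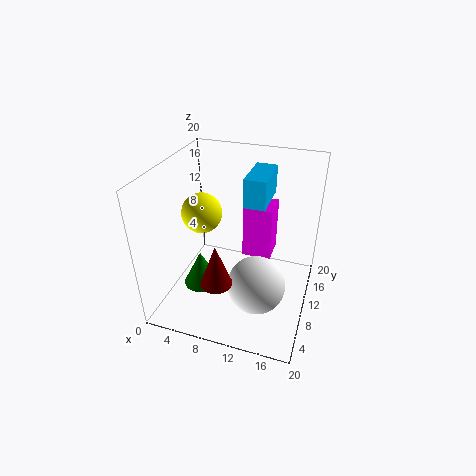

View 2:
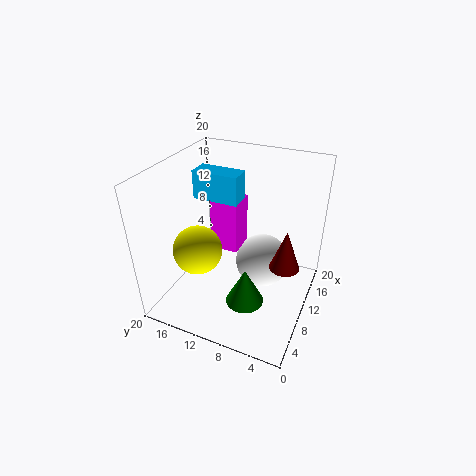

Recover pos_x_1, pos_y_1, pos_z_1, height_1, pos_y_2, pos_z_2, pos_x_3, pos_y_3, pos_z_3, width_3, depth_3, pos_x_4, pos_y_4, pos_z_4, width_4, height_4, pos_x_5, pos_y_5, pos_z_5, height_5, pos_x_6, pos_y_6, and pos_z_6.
pos_x_1 = 5.5
pos_y_1 = 7
pos_z_1 = 3.5
height_1 = 5
pos_y_2 = 12.5
pos_z_2 = 11.5
pos_x_3 = 10.5
pos_y_3 = 10.5
pos_z_3 = 14.5
width_3 = 3
depth_3 = 6.5
pos_x_4 = 10.5
pos_y_4 = 10.5
pos_z_4 = 7
width_4 = 4
height_4 = 7.5
pos_x_5 = 9.5
pos_y_5 = 3
pos_z_5 = 7.5
height_5 = 5.5
pos_x_6 = 13.5
pos_y_6 = 7.5
pos_z_6 = 4.5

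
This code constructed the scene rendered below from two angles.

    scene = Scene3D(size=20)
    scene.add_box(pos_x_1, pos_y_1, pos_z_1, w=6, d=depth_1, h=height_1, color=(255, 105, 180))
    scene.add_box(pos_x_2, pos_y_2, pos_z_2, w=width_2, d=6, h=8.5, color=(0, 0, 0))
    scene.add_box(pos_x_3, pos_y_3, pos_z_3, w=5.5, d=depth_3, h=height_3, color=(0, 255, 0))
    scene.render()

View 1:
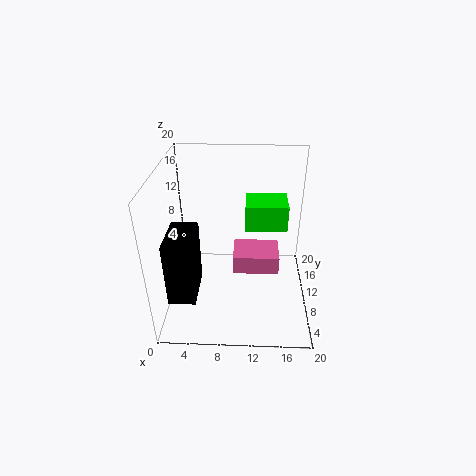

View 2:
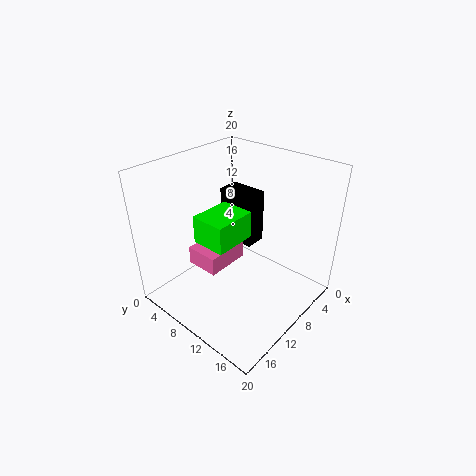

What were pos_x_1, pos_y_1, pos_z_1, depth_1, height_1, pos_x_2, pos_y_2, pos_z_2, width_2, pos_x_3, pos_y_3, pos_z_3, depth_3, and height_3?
pos_x_1 = 9.5; pos_y_1 = 6; pos_z_1 = 7; depth_1 = 4.5; height_1 = 2.5; pos_x_2 = 1.5; pos_y_2 = 2; pos_z_2 = 5; width_2 = 3.5; pos_x_3 = 11; pos_y_3 = 8.5; pos_z_3 = 12; depth_3 = 4.5; height_3 = 3.5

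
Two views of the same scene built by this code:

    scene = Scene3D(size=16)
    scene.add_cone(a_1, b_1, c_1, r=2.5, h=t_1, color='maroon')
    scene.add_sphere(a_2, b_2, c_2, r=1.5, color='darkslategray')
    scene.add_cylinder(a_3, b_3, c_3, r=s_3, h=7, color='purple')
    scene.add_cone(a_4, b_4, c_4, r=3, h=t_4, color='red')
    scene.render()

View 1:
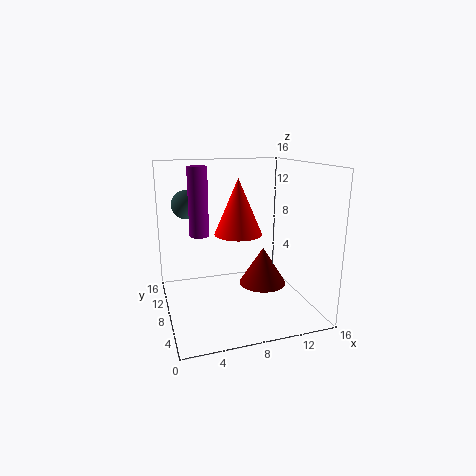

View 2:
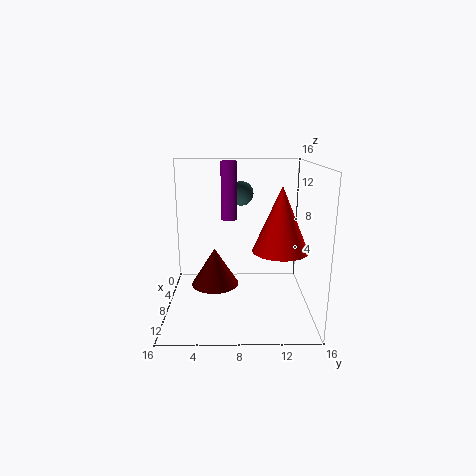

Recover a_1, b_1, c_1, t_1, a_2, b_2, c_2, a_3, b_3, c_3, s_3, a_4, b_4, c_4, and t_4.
a_1 = 10
b_1 = 5.5
c_1 = 3.5
t_1 = 4
a_2 = 2.5
b_2 = 8.5
c_2 = 12
a_3 = 3.5
b_3 = 7
c_3 = 9
s_3 = 1
a_4 = 9.5
b_4 = 12.5
c_4 = 7
t_4 = 7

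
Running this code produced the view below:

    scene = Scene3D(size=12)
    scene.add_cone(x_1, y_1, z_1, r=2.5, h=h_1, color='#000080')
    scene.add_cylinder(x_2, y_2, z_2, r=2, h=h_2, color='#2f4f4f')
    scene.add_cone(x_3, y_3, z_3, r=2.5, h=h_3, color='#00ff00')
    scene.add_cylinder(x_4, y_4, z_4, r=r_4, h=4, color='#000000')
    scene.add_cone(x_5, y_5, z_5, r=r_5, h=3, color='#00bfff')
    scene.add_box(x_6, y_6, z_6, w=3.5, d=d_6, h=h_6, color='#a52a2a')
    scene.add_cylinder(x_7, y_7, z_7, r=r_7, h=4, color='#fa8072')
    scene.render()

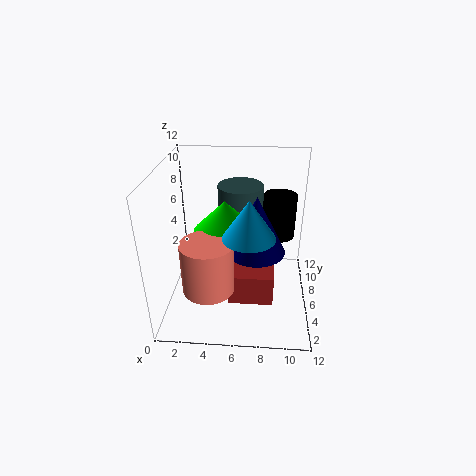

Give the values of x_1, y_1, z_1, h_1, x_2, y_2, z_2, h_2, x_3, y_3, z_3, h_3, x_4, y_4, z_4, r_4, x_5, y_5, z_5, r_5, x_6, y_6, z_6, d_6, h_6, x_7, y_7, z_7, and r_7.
x_1 = 7.5, y_1 = 6.5, z_1 = 4.5, h_1 = 5, x_2 = 6, y_2 = 9, z_2 = 5, h_2 = 4.5, x_3 = 5, y_3 = 5.5, z_3 = 7, h_3 = 2.5, x_4 = 9.5, y_4 = 9.5, z_4 = 4.5, r_4 = 1.5, x_5 = 7, y_5 = 3.5, z_5 = 7.5, r_5 = 2, x_6 = 5.5, y_6 = 2.5, z_6 = 2, d_6 = 3, h_6 = 2.5, x_7 = 4, y_7 = 2.5, z_7 = 3.5, r_7 = 2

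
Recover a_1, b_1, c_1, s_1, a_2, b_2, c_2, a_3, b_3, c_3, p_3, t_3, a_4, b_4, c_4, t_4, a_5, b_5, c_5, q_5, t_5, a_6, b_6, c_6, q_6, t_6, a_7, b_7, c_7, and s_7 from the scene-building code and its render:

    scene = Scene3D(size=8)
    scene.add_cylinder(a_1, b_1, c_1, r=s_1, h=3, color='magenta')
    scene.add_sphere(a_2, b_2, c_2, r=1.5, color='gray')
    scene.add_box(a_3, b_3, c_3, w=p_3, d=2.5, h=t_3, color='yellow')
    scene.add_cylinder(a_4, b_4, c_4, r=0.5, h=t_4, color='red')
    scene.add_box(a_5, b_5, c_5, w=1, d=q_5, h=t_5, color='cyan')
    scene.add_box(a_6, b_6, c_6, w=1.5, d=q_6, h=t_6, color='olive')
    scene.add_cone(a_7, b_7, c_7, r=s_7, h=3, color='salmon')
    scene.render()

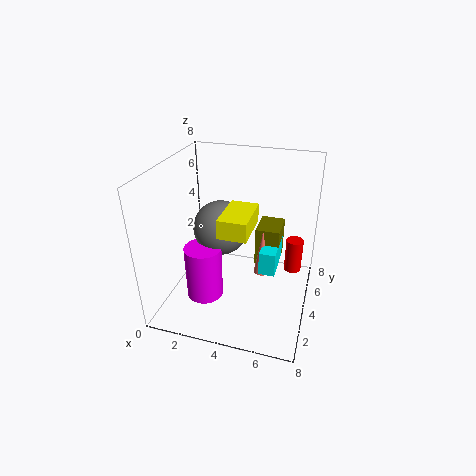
a_1 = 2.5
b_1 = 2.5
c_1 = 1
s_1 = 1
a_2 = 3
b_2 = 4
c_2 = 4.5
a_3 = 3.5
b_3 = 2
c_3 = 5
p_3 = 1.5
t_3 = 1
a_4 = 7
b_4 = 5.5
c_4 = 1.5
t_4 = 2
a_5 = 5
b_5 = 5
c_5 = 1
q_5 = 2.5
t_5 = 1.5
a_6 = 4.5
b_6 = 6
c_6 = 1
q_6 = 2
t_6 = 2.5
a_7 = 5
b_7 = 6
c_7 = 0.5
s_7 = 0.5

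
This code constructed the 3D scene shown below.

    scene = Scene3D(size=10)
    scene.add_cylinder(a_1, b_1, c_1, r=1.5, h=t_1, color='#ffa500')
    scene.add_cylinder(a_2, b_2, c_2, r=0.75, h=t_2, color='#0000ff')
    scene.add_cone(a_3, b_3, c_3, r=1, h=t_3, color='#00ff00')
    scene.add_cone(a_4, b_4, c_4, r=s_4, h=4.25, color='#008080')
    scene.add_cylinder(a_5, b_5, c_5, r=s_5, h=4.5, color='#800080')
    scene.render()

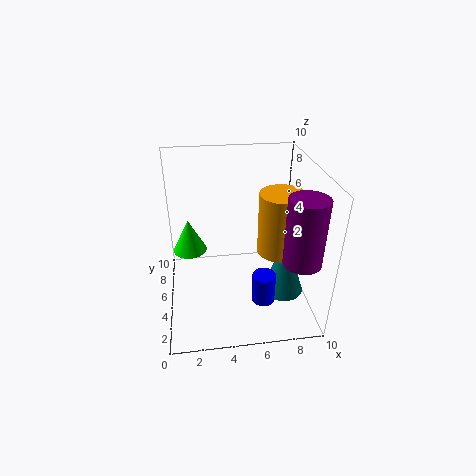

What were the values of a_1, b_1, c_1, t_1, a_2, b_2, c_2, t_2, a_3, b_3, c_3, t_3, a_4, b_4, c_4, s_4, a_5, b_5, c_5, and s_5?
a_1 = 7.75, b_1 = 4.25, c_1 = 4.25, t_1 = 4.25, a_2 = 6.25, b_2 = 2, c_2 = 2, t_2 = 2, a_3 = 1.75, b_3 = 3, c_3 = 5.75, t_3 = 2, a_4 = 8.25, b_4 = 4.25, c_4 = 0.75, s_4 = 1.5, a_5 = 8.75, b_5 = 2.25, c_5 = 4.5, s_5 = 1.25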